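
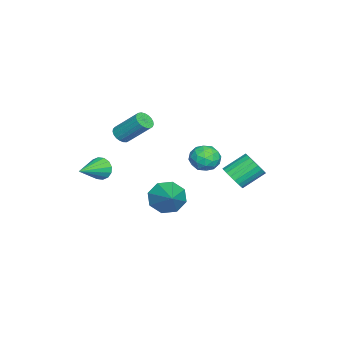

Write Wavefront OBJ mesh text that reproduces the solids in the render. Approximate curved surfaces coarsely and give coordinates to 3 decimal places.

v 0.631 -2.807 3.102
v 1.22 -2.922 3.114
v 1.458 -1.569 4.47
v 0.869 -1.453 4.458
v 1.205 -2.745 2.94
v 1.443 -1.392 4.295
v 1.091 -2.578 2.793
v 1.33 -1.225 4.148
v 0.898 -2.451 2.7
v 1.136 -1.097 4.055
v 0.658 -2.385 2.676
v 0.897 -1.032 4.032
v 0.414 -2.392 2.727
v 0.652 -1.039 4.082
v 0.207 -2.471 2.842
v 0.446 -1.118 4.197
v 0.074 -2.608 3.002
v 0.312 -1.255 4.357
v 0.036 -2.779 3.179
v 0.275 -1.426 4.535
v 0.102 -2.955 3.344
v 0.34 -1.602 4.699
v 0.259 -3.105 3.466
v 0.497 -1.752 4.821
v 0.48 -3.204 3.526
v 0.718 -1.851 4.881
v 0.728 -3.234 3.512
v 0.966 -1.881 4.867
v 0.958 -3.19 3.428
v 1.196 -1.837 4.783
v 1.132 -3.08 3.287
v 1.37 -1.727 4.642
v 1.499 -0.105 -0.857
v 2.071 -0.917 -1.255
v 3.141 0.585 0.097
v 2.079 -0.259 -1.743
v 1.747 0.489 -1.712
v 1.27 0.889 -1.18
v 0.927 0.707 -0.459
v 0.919 0.05 0.029
v 1.251 -0.698 -0.002
v 1.728 -1.098 -0.534
v 1.896 2.324 3.422
v 2.411 2.984 3.141
v 2.869 1.376 2.979
v 3.384 2.036 2.698
v 3.257 1.912 3.563
v 2.655 2.498 3.837
v 2.625 1.862 2.283
v 2.023 2.448 2.557
v 2.862 2.699 2.437
v 3.252 2.73 3.229
v 2.028 1.63 2.891
v 2.418 1.661 3.683
v 2.068 2.737 3.32
v 3.212 1.623 2.8
v 3.137 1.55 3.308
v 3.44 1.938 3.143
v 2.211 2.452 3.729
v 2.514 2.84 3.565
v 3.011 2.21 3.813
v 2.766 1.52 2.555
v 3.069 1.908 2.391
v 1.84 2.422 2.977
v 2.143 2.81 2.812
v 2.269 2.15 2.307
v 2.636 2.957 2.742
v 3.208 2.4 2.481
v 2.761 2.298 2.237
v 2.408 2.642 2.398
v 2.865 2.976 3.207
v 3.437 2.419 2.947
v 3.362 2.346 3.455
v 3.009 2.69 3.616
v 3.13 2.808 2.793
v 1.843 1.941 3.173
v 2.415 1.384 2.913
v 2.271 1.67 2.504
v 1.918 2.014 2.665
v 2.072 1.96 3.639
v 2.644 1.403 3.378
v 2.872 1.718 3.722
v 2.519 2.062 3.883
v 2.15 1.552 3.327
v 2.943 -3.299 1.704
v 3.258 -3.089 1.068
v 4.577 -3.961 2.296
v 3.295 -2.788 1.302
v 3.238 -2.624 1.643
v 3.102 -2.64 2.001
v 2.923 -2.834 2.279
v 2.749 -3.152 2.403
v 2.627 -3.51 2.339
v 2.59 -3.811 2.106
v 2.647 -3.975 1.764
v 2.784 -3.958 1.407
v 2.963 -3.765 1.129
v 3.136 -3.447 1.005
v -0.006 3.078 0.207
v 0.511 3.667 -0.094
v -0.196 4.751 0.811
v -0.714 4.162 1.113
v 0.245 3.681 -0.32
v -0.462 4.766 0.585
v -0.065 3.592 -0.454
v -0.772 4.676 0.451
v -0.364 3.413 -0.474
v -1.072 4.498 0.431
v -0.602 3.177 -0.377
v -1.309 4.261 0.528
v -0.736 2.923 -0.178
v -1.444 4.008 0.727
v -0.745 2.696 0.087
v -1.452 3.781 0.993
v -0.626 2.535 0.374
v -1.333 3.62 1.279
v -0.399 2.468 0.631
v -1.107 3.553 1.536
v -0.105 2.506 0.815
v -0.812 3.591 1.72
v 0.206 2.643 0.894
v -0.501 3.728 1.799
v 0.481 2.855 0.855
v -0.226 3.94 1.76
v 0.671 3.106 0.703
v -0.036 4.191 1.608
v 0.745 3.352 0.466
v 0.037 4.436 1.371
v 0.688 3.55 0.184
v -0.02 4.635 1.089
f 2 1 5
f 2 5 3
f 3 5 6
f 3 6 4
f 5 1 7
f 5 7 6
f 6 7 8
f 6 8 4
f 7 1 9
f 7 9 8
f 8 9 10
f 8 10 4
f 9 1 11
f 9 11 10
f 10 11 12
f 10 12 4
f 11 1 13
f 11 13 12
f 12 13 14
f 12 14 4
f 13 1 15
f 13 15 14
f 14 15 16
f 14 16 4
f 15 1 17
f 15 17 16
f 16 17 18
f 16 18 4
f 17 1 19
f 17 19 18
f 18 19 20
f 18 20 4
f 19 1 21
f 19 21 20
f 20 21 22
f 20 22 4
f 21 1 23
f 21 23 22
f 22 23 24
f 22 24 4
f 23 1 25
f 23 25 24
f 24 25 26
f 24 26 4
f 25 1 27
f 25 27 26
f 26 27 28
f 26 28 4
f 27 1 29
f 27 29 28
f 28 29 30
f 28 30 4
f 29 1 31
f 29 31 30
f 30 31 32
f 30 32 4
f 31 1 2
f 31 2 32
f 32 2 3
f 32 3 4
f 34 33 36
f 34 36 35
f 36 33 37
f 36 37 35
f 37 33 38
f 37 38 35
f 38 33 39
f 38 39 35
f 39 33 40
f 39 40 35
f 40 33 41
f 40 41 35
f 41 33 42
f 41 42 35
f 42 33 34
f 42 34 35
f 43 80 59
f 80 54 83
f 59 83 48
f 80 83 59
f 43 59 55
f 59 48 60
f 55 60 44
f 59 60 55
f 43 55 64
f 55 44 65
f 64 65 50
f 55 65 64
f 43 64 76
f 64 50 79
f 76 79 53
f 64 79 76
f 43 76 80
f 76 53 84
f 80 84 54
f 76 84 80
f 44 60 71
f 60 48 74
f 71 74 52
f 60 74 71
f 48 83 61
f 83 54 82
f 61 82 47
f 83 82 61
f 54 84 81
f 84 53 77
f 81 77 45
f 84 77 81
f 53 79 78
f 79 50 66
f 78 66 49
f 79 66 78
f 50 65 70
f 65 44 67
f 70 67 51
f 65 67 70
f 46 72 58
f 72 52 73
f 58 73 47
f 72 73 58
f 46 58 56
f 58 47 57
f 56 57 45
f 58 57 56
f 46 56 63
f 56 45 62
f 63 62 49
f 56 62 63
f 46 63 68
f 63 49 69
f 68 69 51
f 63 69 68
f 46 68 72
f 68 51 75
f 72 75 52
f 68 75 72
f 47 73 61
f 73 52 74
f 61 74 48
f 73 74 61
f 45 57 81
f 57 47 82
f 81 82 54
f 57 82 81
f 49 62 78
f 62 45 77
f 78 77 53
f 62 77 78
f 51 69 70
f 69 49 66
f 70 66 50
f 69 66 70
f 52 75 71
f 75 51 67
f 71 67 44
f 75 67 71
f 86 85 88
f 86 88 87
f 88 85 89
f 88 89 87
f 89 85 90
f 89 90 87
f 90 85 91
f 90 91 87
f 91 85 92
f 91 92 87
f 92 85 93
f 92 93 87
f 93 85 94
f 93 94 87
f 94 85 95
f 94 95 87
f 95 85 96
f 95 96 87
f 96 85 97
f 96 97 87
f 97 85 98
f 97 98 87
f 98 85 86
f 98 86 87
f 100 99 103
f 100 103 101
f 101 103 104
f 101 104 102
f 103 99 105
f 103 105 104
f 104 105 106
f 104 106 102
f 105 99 107
f 105 107 106
f 106 107 108
f 106 108 102
f 107 99 109
f 107 109 108
f 108 109 110
f 108 110 102
f 109 99 111
f 109 111 110
f 110 111 112
f 110 112 102
f 111 99 113
f 111 113 112
f 112 113 114
f 112 114 102
f 113 99 115
f 113 115 114
f 114 115 116
f 114 116 102
f 115 99 117
f 115 117 116
f 116 117 118
f 116 118 102
f 117 99 119
f 117 119 118
f 118 119 120
f 118 120 102
f 119 99 121
f 119 121 120
f 120 121 122
f 120 122 102
f 121 99 123
f 121 123 122
f 122 123 124
f 122 124 102
f 123 99 125
f 123 125 124
f 124 125 126
f 124 126 102
f 125 99 127
f 125 127 126
f 126 127 128
f 126 128 102
f 127 99 129
f 127 129 128
f 128 129 130
f 128 130 102
f 129 99 100
f 129 100 130
f 130 100 101
f 130 101 102



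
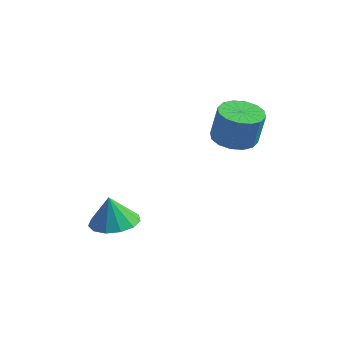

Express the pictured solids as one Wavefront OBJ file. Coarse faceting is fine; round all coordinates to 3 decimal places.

v 0.393 -0.018 1.48
v 1.191 0.48 1.286
v 1.585 0.456 2.847
v 0.787 -0.042 3.04
v 0.844 0.824 1.379
v 1.238 0.799 2.94
v 0.376 0.942 1.499
v 0.77 0.917 3.06
v -0.087 0.803 1.614
v 0.307 0.778 3.174
v -0.421 0.444 1.692
v -0.027 0.42 3.253
v -0.538 -0.039 1.714
v -0.144 -0.063 3.275
v -0.405 -0.516 1.673
v -0.011 -0.54 3.234
v -0.058 -0.859 1.58
v 0.336 -0.884 3.141
v 0.41 -0.977 1.46
v 0.804 -1.002 3.021
v 0.873 -0.838 1.346
v 1.267 -0.863 2.906
v 1.207 -0.48 1.267
v 1.601 -0.504 2.828
v 1.324 0.003 1.245
v 1.718 -0.021 2.806
v -2.991 -3.317 -3.152
v -2.099 -2.764 -3.001
v -3.129 -3.483 -1.728
v -2.545 -2.368 -2.998
v -3.133 -2.272 -3.044
v -3.676 -2.509 -3.125
v -4.001 -3.002 -3.214
v -4.005 -3.595 -3.283
v -3.687 -4.1 -3.311
v -3.148 -4.357 -3.288
v -2.559 -4.283 -3.222
v -2.107 -3.903 -3.134
v -1.936 -3.337 -3.051
f 2 1 5
f 2 5 3
f 3 5 6
f 3 6 4
f 5 1 7
f 5 7 6
f 6 7 8
f 6 8 4
f 7 1 9
f 7 9 8
f 8 9 10
f 8 10 4
f 9 1 11
f 9 11 10
f 10 11 12
f 10 12 4
f 11 1 13
f 11 13 12
f 12 13 14
f 12 14 4
f 13 1 15
f 13 15 14
f 14 15 16
f 14 16 4
f 15 1 17
f 15 17 16
f 16 17 18
f 16 18 4
f 17 1 19
f 17 19 18
f 18 19 20
f 18 20 4
f 19 1 21
f 19 21 20
f 20 21 22
f 20 22 4
f 21 1 23
f 21 23 22
f 22 23 24
f 22 24 4
f 23 1 25
f 23 25 24
f 24 25 26
f 24 26 4
f 25 1 2
f 25 2 26
f 26 2 3
f 26 3 4
f 28 27 30
f 28 30 29
f 30 27 31
f 30 31 29
f 31 27 32
f 31 32 29
f 32 27 33
f 32 33 29
f 33 27 34
f 33 34 29
f 34 27 35
f 34 35 29
f 35 27 36
f 35 36 29
f 36 27 37
f 36 37 29
f 37 27 38
f 37 38 29
f 38 27 39
f 38 39 29
f 39 27 28
f 39 28 29



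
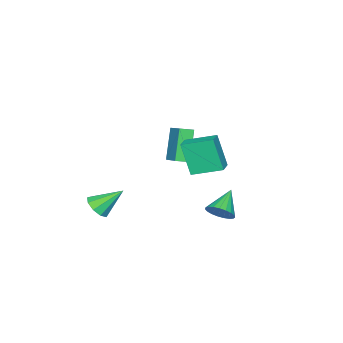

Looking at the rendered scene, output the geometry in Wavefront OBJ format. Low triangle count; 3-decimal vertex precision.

v 0.451 1.687 -3.513
v 0.896 1.956 -2.815
v -0.971 1.433 -2.507
v 0.754 2.266 -2.938
v 0.56 2.475 -3.16
v 0.346 2.548 -3.443
v 0.151 2.472 -3.738
v 0.008 2.261 -3.994
v -0.059 1.95 -4.167
v -0.037 1.594 -4.227
v 0.069 1.254 -4.163
v 0.241 0.989 -3.987
v 0.449 0.844 -3.729
v 0.658 0.846 -3.433
v 0.831 0.993 -3.152
v 0.938 1.26 -2.932
v 0.961 1.6 -2.813
v 1.87 -0.59 3.082
v 2.678 0.584 3.81
v 1.284 -0.066 2.887
v 2.092 1.108 3.616
v 2.868 -0.148 1.264
v 3.676 1.026 1.993
v 2.282 0.376 1.07
v 3.09 1.55 1.798
v 3.894 -4.035 -3.399
v 4.451 -3.404 -3.573
v 3.026 -2.925 -2.141
v 3.985 -3.364 -3.929
v 3.476 -3.639 -4.038
v 3.163 -4.099 -3.848
v 3.192 -4.529 -3.448
v 3.549 -4.729 -3.025
v 4.068 -4.604 -2.778
v 4.505 -4.213 -2.821
v 4.657 -3.739 -3.135
v 3.783 2.375 1.862
v 3.656 1.628 3.777
v 3.037 3.887 2.401
v 2.91 3.14 4.317
v 4.67 2.74 2.063
v 4.543 1.993 3.979
v 3.924 4.252 2.603
v 3.797 3.505 4.518
f 2 1 4
f 2 4 3
f 4 1 5
f 4 5 3
f 5 1 6
f 5 6 3
f 6 1 7
f 6 7 3
f 7 1 8
f 7 8 3
f 8 1 9
f 8 9 3
f 9 1 10
f 9 10 3
f 10 1 11
f 10 11 3
f 11 1 12
f 11 12 3
f 12 1 13
f 12 13 3
f 13 1 14
f 13 14 3
f 14 1 15
f 14 15 3
f 15 1 16
f 15 16 3
f 16 1 17
f 16 17 3
f 17 1 2
f 17 2 3
f 19 21 18
f 22 19 18
f 18 21 20
f 20 22 18
f 19 25 21
f 23 19 22
f 23 25 19
f 21 25 20
f 24 22 20
f 20 25 24
f 24 23 22
f 25 23 24
f 27 26 29
f 27 29 28
f 29 26 30
f 29 30 28
f 30 26 31
f 30 31 28
f 31 26 32
f 31 32 28
f 32 26 33
f 32 33 28
f 33 26 34
f 33 34 28
f 34 26 35
f 34 35 28
f 35 26 36
f 35 36 28
f 36 26 27
f 36 27 28
f 38 40 37
f 41 38 37
f 37 40 39
f 39 41 37
f 38 44 40
f 42 38 41
f 42 44 38
f 40 44 39
f 43 41 39
f 39 44 43
f 43 42 41
f 44 42 43



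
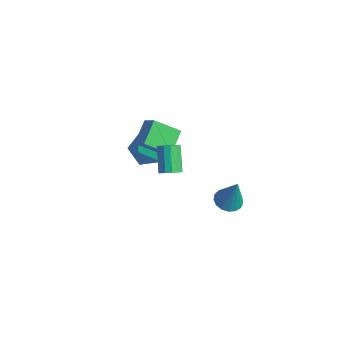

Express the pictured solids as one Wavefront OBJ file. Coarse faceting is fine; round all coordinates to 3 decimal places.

v 3.237 1.987 2.093
v 3.946 2.246 1.861
v 3.783 2.133 3.927
v 3.742 2.562 1.896
v 3.422 2.746 1.977
v 3.059 2.757 2.084
v 2.737 2.591 2.193
v 2.53 2.286 2.279
v 2.485 1.913 2.323
v 2.611 1.557 2.313
v 2.882 1.3 2.253
v 3.233 1.199 2.157
v 3.585 1.28 2.045
v 3.858 1.522 1.945
v 3.988 1.87 1.878
v 0.414 0.354 3.11
v 0.909 0.496 3.471
v -0.098 1.109 4.612
v -0.594 0.966 4.25
v 0.85 0.78 3.266
v -0.157 1.393 4.407
v 0.652 0.929 3.012
v -0.355 1.541 4.152
v 0.378 0.894 2.788
v -0.629 1.507 3.929
v 0.116 0.689 2.667
v -0.891 1.301 3.807
v -0.052 0.377 2.686
v -1.059 0.989 3.826
v -0.072 0.057 2.84
v -1.079 0.67 3.98
v 0.062 -0.168 3.079
v -0.945 0.445 4.22
v 0.308 -0.228 3.328
v -0.7 0.385 4.469
v 0.587 -0.103 3.508
v -0.42 0.51 4.648
v 0.811 0.167 3.561
v -0.196 0.78 4.702
v -3.79 1.664 3.384
v -2.908 1.672 4.105
v -2.991 2.85 2.393
v -2.109 2.858 3.114
v -3.111 0.522 2.566
v -2.229 0.53 3.287
v -2.312 1.708 1.575
v -1.43 1.716 2.296
v -4.858 2.103 0.848
v -4.043 2.774 1.5
v -3.357 0.986 0.12
v -2.542 1.657 0.772
v -3.332 0.902 1.358
v -4.26 1.592 1.808
v -3.14 2.168 -0.188
v -4.068 2.858 0.262
v -2.981 2.814 0.86
v -3.1 2.032 1.815
v -4.3 1.728 -0.195
v -4.419 0.946 0.76
f 2 1 4
f 2 4 3
f 4 1 5
f 4 5 3
f 5 1 6
f 5 6 3
f 6 1 7
f 6 7 3
f 7 1 8
f 7 8 3
f 8 1 9
f 8 9 3
f 9 1 10
f 9 10 3
f 10 1 11
f 10 11 3
f 11 1 12
f 11 12 3
f 12 1 13
f 12 13 3
f 13 1 14
f 13 14 3
f 14 1 15
f 14 15 3
f 15 1 2
f 15 2 3
f 17 16 20
f 17 20 18
f 18 20 21
f 18 21 19
f 20 16 22
f 20 22 21
f 21 22 23
f 21 23 19
f 22 16 24
f 22 24 23
f 23 24 25
f 23 25 19
f 24 16 26
f 24 26 25
f 25 26 27
f 25 27 19
f 26 16 28
f 26 28 27
f 27 28 29
f 27 29 19
f 28 16 30
f 28 30 29
f 29 30 31
f 29 31 19
f 30 16 32
f 30 32 31
f 31 32 33
f 31 33 19
f 32 16 34
f 32 34 33
f 33 34 35
f 33 35 19
f 34 16 36
f 34 36 35
f 35 36 37
f 35 37 19
f 36 16 38
f 36 38 37
f 37 38 39
f 37 39 19
f 38 16 17
f 38 17 39
f 39 17 18
f 39 18 19
f 41 43 40
f 44 41 40
f 40 43 42
f 42 44 40
f 41 47 43
f 45 41 44
f 45 47 41
f 43 47 42
f 46 44 42
f 42 47 46
f 46 45 44
f 47 45 46
f 48 59 53
f 48 53 49
f 48 49 55
f 48 55 58
f 48 58 59
f 49 53 57
f 53 59 52
f 59 58 50
f 58 55 54
f 55 49 56
f 51 57 52
f 51 52 50
f 51 50 54
f 51 54 56
f 51 56 57
f 52 57 53
f 50 52 59
f 54 50 58
f 56 54 55
f 57 56 49



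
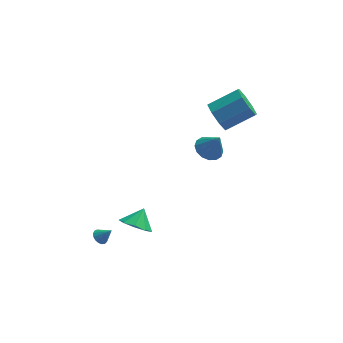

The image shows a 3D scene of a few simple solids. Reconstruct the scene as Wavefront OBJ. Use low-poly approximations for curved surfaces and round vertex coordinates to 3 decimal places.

v 2.471 3.997 -1.729
v 3.223 4.483 -1.939
v 3.089 3.663 -0.291
v 2.926 4.796 -1.739
v 2.507 4.896 -1.536
v 2.078 4.754 -1.384
v 1.754 4.409 -1.325
v 1.623 3.954 -1.374
v 1.719 3.51 -1.518
v 2.016 3.197 -1.719
v 2.435 3.098 -1.922
v 2.864 3.24 -2.073
v 3.187 3.584 -2.133
v 3.319 4.039 -2.084
v 2.898 3.62 1.766
v 3.451 3.287 0.887
v 5.215 3.767 1.816
v 4.662 4.1 2.694
v 3.251 4.096 0.851
v 5.014 4.576 1.779
v 2.844 4.626 1.35
v 4.607 5.106 2.278
v 2.469 4.567 2.093
v 4.232 5.047 3.021
v 2.345 3.953 2.644
v 4.109 4.433 3.573
v 2.546 3.144 2.681
v 4.309 3.624 3.609
v 2.953 2.614 2.182
v 4.716 3.094 3.11
v 3.328 2.673 1.439
v 5.091 3.153 2.367
v -3.986 -2.342 -3.296
v -3.728 -2.696 -3.576
v -3.334 -2.478 -2.524
v -3.616 -2.482 -3.633
v -3.588 -2.235 -3.613
v -3.652 -2.013 -3.521
v -3.792 -1.866 -3.376
v -3.977 -1.829 -3.214
v -4.164 -1.909 -3.07
v -4.31 -2.088 -2.978
v -4.382 -2.326 -2.959
v -4.363 -2.567 -3.017
v -4.258 -2.757 -3.139
v -4.091 -2.852 -3.297
v -3.9 -2.83 -3.455
v -1.974 -2.805 -1.735
v -1.564 -2.237 -2.49
v -1.486 -2.055 -0.905
v -2.206 -1.997 -2.329
v -2.74 -2.134 -1.891
v -2.915 -2.586 -1.379
v -2.65 -3.14 -1.034
v -2.069 -3.537 -1.016
v -1.443 -3.592 -1.335
v -1.065 -3.279 -1.841
v -1.113 -2.744 -2.297
f 2 1 4
f 2 4 3
f 4 1 5
f 4 5 3
f 5 1 6
f 5 6 3
f 6 1 7
f 6 7 3
f 7 1 8
f 7 8 3
f 8 1 9
f 8 9 3
f 9 1 10
f 9 10 3
f 10 1 11
f 10 11 3
f 11 1 12
f 11 12 3
f 12 1 13
f 12 13 3
f 13 1 14
f 13 14 3
f 14 1 2
f 14 2 3
f 16 15 19
f 16 19 17
f 17 19 20
f 17 20 18
f 19 15 21
f 19 21 20
f 20 21 22
f 20 22 18
f 21 15 23
f 21 23 22
f 22 23 24
f 22 24 18
f 23 15 25
f 23 25 24
f 24 25 26
f 24 26 18
f 25 15 27
f 25 27 26
f 26 27 28
f 26 28 18
f 27 15 29
f 27 29 28
f 28 29 30
f 28 30 18
f 29 15 31
f 29 31 30
f 30 31 32
f 30 32 18
f 31 15 16
f 31 16 32
f 32 16 17
f 32 17 18
f 34 33 36
f 34 36 35
f 36 33 37
f 36 37 35
f 37 33 38
f 37 38 35
f 38 33 39
f 38 39 35
f 39 33 40
f 39 40 35
f 40 33 41
f 40 41 35
f 41 33 42
f 41 42 35
f 42 33 43
f 42 43 35
f 43 33 44
f 43 44 35
f 44 33 45
f 44 45 35
f 45 33 46
f 45 46 35
f 46 33 47
f 46 47 35
f 47 33 34
f 47 34 35
f 49 48 51
f 49 51 50
f 51 48 52
f 51 52 50
f 52 48 53
f 52 53 50
f 53 48 54
f 53 54 50
f 54 48 55
f 54 55 50
f 55 48 56
f 55 56 50
f 56 48 57
f 56 57 50
f 57 48 58
f 57 58 50
f 58 48 49
f 58 49 50



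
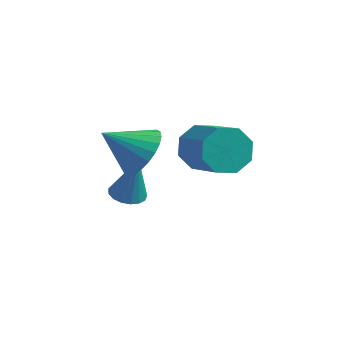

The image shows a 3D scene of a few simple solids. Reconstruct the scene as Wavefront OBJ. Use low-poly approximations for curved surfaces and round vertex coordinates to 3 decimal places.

v -3.494 3.361 -0.487
v -3.195 2.899 -0.503
v -3.206 3.499 0.947
v -3.021 3.089 -0.556
v -2.955 3.341 -0.594
v -3.012 3.598 -0.607
v -3.18 3.8 -0.593
v -3.419 3.902 -0.554
v -3.676 3.88 -0.501
v -3.891 3.739 -0.444
v -4.015 3.511 -0.397
v -4.02 3.25 -0.371
v -3.904 3.013 -0.372
v -3.694 2.856 -0.399
v -3.438 2.815 -0.446
v -1.188 3.156 2.325
v -0.624 3.428 1.913
v 0.413 2.535 2.743
v -0.152 2.264 3.155
v -0.726 3.745 2.381
v 0.31 2.852 3.211
v -1.099 3.716 2.816
v -0.063 2.823 3.646
v -1.524 3.36 2.964
v -0.488 2.467 3.794
v -1.753 2.885 2.737
v -0.716 1.992 3.567
v -1.65 2.568 2.269
v -0.614 1.675 3.099
v -1.277 2.597 1.834
v -0.241 1.704 2.664
v -0.852 2.953 1.686
v 0.184 2.06 2.516
v -2.841 2.94 1.747
v -2.28 2.807 2.372
v -3.839 2.52 2.553
v -2.367 3.122 2.428
v -2.526 3.41 2.381
v -2.733 3.625 2.237
v -2.956 3.737 2.019
v -3.162 3.727 1.759
v -3.319 3.597 1.497
v -3.403 3.367 1.274
v -3.402 3.072 1.122
v -3.315 2.757 1.065
v -3.156 2.47 1.112
v -2.949 2.254 1.256
v -2.726 2.143 1.475
v -2.52 2.153 1.734
v -2.363 2.283 1.996
v -2.279 2.512 2.22
f 2 1 4
f 2 4 3
f 4 1 5
f 4 5 3
f 5 1 6
f 5 6 3
f 6 1 7
f 6 7 3
f 7 1 8
f 7 8 3
f 8 1 9
f 8 9 3
f 9 1 10
f 9 10 3
f 10 1 11
f 10 11 3
f 11 1 12
f 11 12 3
f 12 1 13
f 12 13 3
f 13 1 14
f 13 14 3
f 14 1 15
f 14 15 3
f 15 1 2
f 15 2 3
f 17 16 20
f 17 20 18
f 18 20 21
f 18 21 19
f 20 16 22
f 20 22 21
f 21 22 23
f 21 23 19
f 22 16 24
f 22 24 23
f 23 24 25
f 23 25 19
f 24 16 26
f 24 26 25
f 25 26 27
f 25 27 19
f 26 16 28
f 26 28 27
f 27 28 29
f 27 29 19
f 28 16 30
f 28 30 29
f 29 30 31
f 29 31 19
f 30 16 32
f 30 32 31
f 31 32 33
f 31 33 19
f 32 16 17
f 32 17 33
f 33 17 18
f 33 18 19
f 35 34 37
f 35 37 36
f 37 34 38
f 37 38 36
f 38 34 39
f 38 39 36
f 39 34 40
f 39 40 36
f 40 34 41
f 40 41 36
f 41 34 42
f 41 42 36
f 42 34 43
f 42 43 36
f 43 34 44
f 43 44 36
f 44 34 45
f 44 45 36
f 45 34 46
f 45 46 36
f 46 34 47
f 46 47 36
f 47 34 48
f 47 48 36
f 48 34 49
f 48 49 36
f 49 34 50
f 49 50 36
f 50 34 51
f 50 51 36
f 51 34 35
f 51 35 36



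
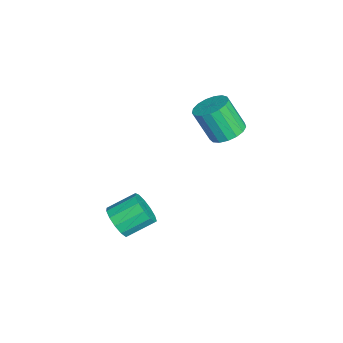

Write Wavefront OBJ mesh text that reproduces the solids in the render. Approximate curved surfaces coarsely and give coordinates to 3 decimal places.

v 2.768 -1.792 -1.581
v 3.401 -1.405 -1.929
v 3.066 -0.241 -1.248
v 2.432 -0.628 -0.899
v 3.04 -1.344 -2.211
v 2.705 -0.18 -1.529
v 2.593 -1.425 -2.293
v 2.258 -0.261 -1.611
v 2.201 -1.623 -2.149
v 1.866 -0.459 -1.467
v 1.989 -1.874 -1.824
v 1.654 -0.71 -1.142
v 2.024 -2.099 -1.422
v 1.689 -0.935 -0.74
v 2.295 -2.227 -1.071
v 1.96 -1.063 -0.389
v 2.717 -2.217 -0.881
v 2.381 -1.053 -0.199
v 3.154 -2.071 -0.914
v 2.819 -0.908 -0.232
v 3.469 -1.838 -1.158
v 3.134 -0.674 -0.476
v 3.561 -1.589 -1.537
v 3.226 -0.425 -0.855
v 0.865 2.677 2.673
v 1.612 2.339 2.642
v 1.342 1.606 4.095
v 0.595 1.943 4.127
v 1.671 2.681 2.826
v 1.401 1.948 4.279
v 1.545 3.022 2.974
v 1.275 2.289 4.427
v 1.264 3.284 3.054
v 0.993 2.551 4.507
v 0.891 3.406 3.046
v 0.621 2.673 4.5
v 0.512 3.362 2.953
v 0.242 2.629 4.407
v 0.214 3.16 2.796
v -0.056 2.427 4.25
v 0.066 2.848 2.611
v -0.205 2.115 4.064
v 0.1 2.496 2.44
v -0.17 1.763 3.893
v 0.31 2.186 2.322
v 0.039 1.453 3.776
v 0.647 1.988 2.285
v 0.376 1.255 3.739
v 1.034 1.948 2.337
v 0.763 1.215 3.79
v 1.382 2.075 2.466
v 1.112 1.342 3.919
f 2 1 5
f 2 5 3
f 3 5 6
f 3 6 4
f 5 1 7
f 5 7 6
f 6 7 8
f 6 8 4
f 7 1 9
f 7 9 8
f 8 9 10
f 8 10 4
f 9 1 11
f 9 11 10
f 10 11 12
f 10 12 4
f 11 1 13
f 11 13 12
f 12 13 14
f 12 14 4
f 13 1 15
f 13 15 14
f 14 15 16
f 14 16 4
f 15 1 17
f 15 17 16
f 16 17 18
f 16 18 4
f 17 1 19
f 17 19 18
f 18 19 20
f 18 20 4
f 19 1 21
f 19 21 20
f 20 21 22
f 20 22 4
f 21 1 23
f 21 23 22
f 22 23 24
f 22 24 4
f 23 1 2
f 23 2 24
f 24 2 3
f 24 3 4
f 26 25 29
f 26 29 27
f 27 29 30
f 27 30 28
f 29 25 31
f 29 31 30
f 30 31 32
f 30 32 28
f 31 25 33
f 31 33 32
f 32 33 34
f 32 34 28
f 33 25 35
f 33 35 34
f 34 35 36
f 34 36 28
f 35 25 37
f 35 37 36
f 36 37 38
f 36 38 28
f 37 25 39
f 37 39 38
f 38 39 40
f 38 40 28
f 39 25 41
f 39 41 40
f 40 41 42
f 40 42 28
f 41 25 43
f 41 43 42
f 42 43 44
f 42 44 28
f 43 25 45
f 43 45 44
f 44 45 46
f 44 46 28
f 45 25 47
f 45 47 46
f 46 47 48
f 46 48 28
f 47 25 49
f 47 49 48
f 48 49 50
f 48 50 28
f 49 25 51
f 49 51 50
f 50 51 52
f 50 52 28
f 51 25 26
f 51 26 52
f 52 26 27
f 52 27 28



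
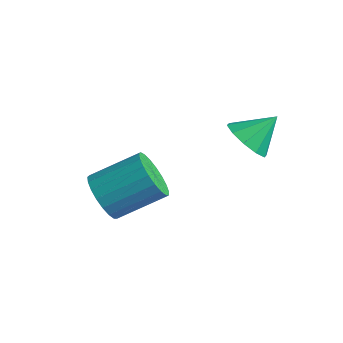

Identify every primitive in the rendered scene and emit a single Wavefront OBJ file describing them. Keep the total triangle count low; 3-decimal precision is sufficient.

v -4.302 -3.661 -0.755
v -3.85 -4.301 -0.219
v -2.946 -2.9 0.692
v -3.398 -2.259 0.155
v -3.603 -4.261 -0.525
v -2.699 -2.86 0.386
v -3.477 -4.118 -0.871
v -2.573 -2.717 0.04
v -3.494 -3.895 -1.197
v -2.59 -2.494 -0.286
v -3.65 -3.632 -1.446
v -2.747 -2.231 -0.535
v -3.92 -3.374 -1.576
v -3.016 -1.972 -0.665
v -4.255 -3.165 -1.565
v -3.351 -1.764 -0.654
v -4.598 -3.042 -1.413
v -3.694 -1.641 -0.502
v -4.89 -3.026 -1.147
v -3.986 -1.625 -0.237
v -5.081 -3.12 -0.814
v -4.177 -1.719 0.097
v -5.137 -3.307 -0.471
v -4.233 -1.906 0.44
v -5.048 -3.555 -0.177
v -4.144 -2.154 0.734
v -4.83 -3.822 0.017
v -3.927 -2.421 0.928
v -4.522 -4.061 0.078
v -3.618 -2.659 0.989
v -4.175 -4.23 -0.006
v -3.271 -2.829 0.905
v -0.68 -0.874 2.615
v 0.097 -1.262 2.662
v -0.28 0.034 3.485
v 0.118 -0.895 2.269
v -0.166 -0.519 2.009
v -0.646 -0.28 1.98
v -1.14 -0.267 2.193
v -1.457 -0.486 2.568
v -1.478 -0.853 2.96
v -1.195 -1.228 3.22
v -0.714 -1.468 3.249
v -0.221 -1.481 3.036
f 2 1 5
f 2 5 3
f 3 5 6
f 3 6 4
f 5 1 7
f 5 7 6
f 6 7 8
f 6 8 4
f 7 1 9
f 7 9 8
f 8 9 10
f 8 10 4
f 9 1 11
f 9 11 10
f 10 11 12
f 10 12 4
f 11 1 13
f 11 13 12
f 12 13 14
f 12 14 4
f 13 1 15
f 13 15 14
f 14 15 16
f 14 16 4
f 15 1 17
f 15 17 16
f 16 17 18
f 16 18 4
f 17 1 19
f 17 19 18
f 18 19 20
f 18 20 4
f 19 1 21
f 19 21 20
f 20 21 22
f 20 22 4
f 21 1 23
f 21 23 22
f 22 23 24
f 22 24 4
f 23 1 25
f 23 25 24
f 24 25 26
f 24 26 4
f 25 1 27
f 25 27 26
f 26 27 28
f 26 28 4
f 27 1 29
f 27 29 28
f 28 29 30
f 28 30 4
f 29 1 31
f 29 31 30
f 30 31 32
f 30 32 4
f 31 1 2
f 31 2 32
f 32 2 3
f 32 3 4
f 34 33 36
f 34 36 35
f 36 33 37
f 36 37 35
f 37 33 38
f 37 38 35
f 38 33 39
f 38 39 35
f 39 33 40
f 39 40 35
f 40 33 41
f 40 41 35
f 41 33 42
f 41 42 35
f 42 33 43
f 42 43 35
f 43 33 44
f 43 44 35
f 44 33 34
f 44 34 35



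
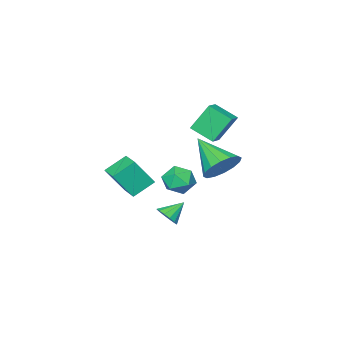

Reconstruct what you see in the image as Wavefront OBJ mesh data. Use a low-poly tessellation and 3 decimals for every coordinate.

v -1.254 -0.669 4.476
v -0.54 -0.328 4.727
v -1.575 0.407 3.927
v -0.861 0.748 4.178
v -0.579 -1.128 3.182
v 0.135 -0.787 3.433
v -0.9 -0.052 2.633
v -0.186 0.289 2.884
v 3.579 -1.17 0.699
v 2.622 -0.877 1.342
v 3.999 -0.144 0.856
v 3.041 0.149 1.499
v 4.279 -1.649 1.961
v 3.321 -1.356 2.604
v 4.698 -0.623 2.118
v 3.741 -0.33 2.761
v 4.068 1.986 0.537
v 4.316 1.649 0.953
v 3.272 2.174 1.163
v 4.423 1.93 1.005
v 4.435 2.227 0.931
v 4.349 2.458 0.752
v 4.187 2.564 0.516
v 3.994 2.515 0.285
v 3.82 2.324 0.121
v 3.713 2.042 0.069
v 3.701 1.746 0.142
v 3.787 1.514 0.321
v 3.949 1.409 0.558
v 4.142 1.458 0.789
v -2.092 -3.272 -0.954
v -1.688 -2.622 -0.534
v -0.952 -3.458 -1.766
v -0.548 -2.808 -1.346
v -0.71 -3.559 -0.933
v -1.415 -3.445 -0.431
v -1.225 -2.635 -1.869
v -1.93 -2.521 -1.367
v -1.152 -2.229 -1.1
v -0.833 -2.8 -0.522
v -1.807 -3.28 -1.778
v -1.488 -3.851 -1.2
v -1.514 -0.447 0.576
v -0.619 -0.24 0.97
v -1.626 -2.153 1.724
v -0.96 -0.007 1.282
v -1.449 0.107 1.406
v -1.956 0.074 1.306
v -2.345 -0.099 1.012
v -2.511 -0.366 0.6
v -2.41 -0.654 0.182
v -2.069 -0.886 -0.131
v -1.58 -1.001 -0.254
v -1.073 -0.967 -0.155
v -0.684 -0.794 0.14
v -0.518 -0.528 0.552
f 2 4 1
f 5 2 1
f 1 4 3
f 3 5 1
f 2 8 4
f 6 2 5
f 6 8 2
f 4 8 3
f 7 5 3
f 3 8 7
f 7 6 5
f 8 6 7
f 10 12 9
f 13 10 9
f 9 12 11
f 11 13 9
f 10 16 12
f 14 10 13
f 14 16 10
f 12 16 11
f 15 13 11
f 11 16 15
f 15 14 13
f 16 14 15
f 18 17 20
f 18 20 19
f 20 17 21
f 20 21 19
f 21 17 22
f 21 22 19
f 22 17 23
f 22 23 19
f 23 17 24
f 23 24 19
f 24 17 25
f 24 25 19
f 25 17 26
f 25 26 19
f 26 17 27
f 26 27 19
f 27 17 28
f 27 28 19
f 28 17 29
f 28 29 19
f 29 17 30
f 29 30 19
f 30 17 18
f 30 18 19
f 31 42 36
f 31 36 32
f 31 32 38
f 31 38 41
f 31 41 42
f 32 36 40
f 36 42 35
f 42 41 33
f 41 38 37
f 38 32 39
f 34 40 35
f 34 35 33
f 34 33 37
f 34 37 39
f 34 39 40
f 35 40 36
f 33 35 42
f 37 33 41
f 39 37 38
f 40 39 32
f 44 43 46
f 44 46 45
f 46 43 47
f 46 47 45
f 47 43 48
f 47 48 45
f 48 43 49
f 48 49 45
f 49 43 50
f 49 50 45
f 50 43 51
f 50 51 45
f 51 43 52
f 51 52 45
f 52 43 53
f 52 53 45
f 53 43 54
f 53 54 45
f 54 43 55
f 54 55 45
f 55 43 56
f 55 56 45
f 56 43 44
f 56 44 45



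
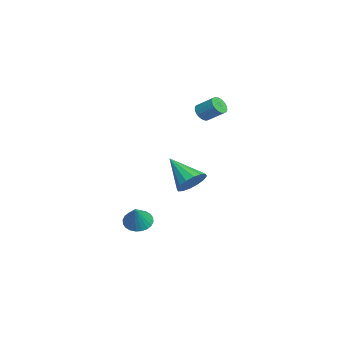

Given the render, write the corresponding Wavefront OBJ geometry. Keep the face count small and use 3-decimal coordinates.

v 1.688 -0.221 -4.633
v 2.361 -0.055 -5.072
v 2.572 -0.399 -3.347
v 2.277 0.238 -4.973
v 2.103 0.461 -4.823
v 1.866 0.58 -4.644
v 1.602 0.577 -4.463
v 1.352 0.453 -4.308
v 1.152 0.226 -4.202
v 1.034 -0.069 -4.162
v 1.016 -0.387 -4.194
v 1.1 -0.679 -4.292
v 1.274 -0.902 -4.442
v 1.51 -1.021 -4.622
v 1.774 -1.018 -4.803
v 2.025 -0.894 -4.958
v 2.224 -0.667 -5.063
v 2.342 -0.372 -5.103
v 3.342 2.492 -1.153
v 3.685 2.934 -0.41
v 2.058 1.428 0.073
v 3.317 3.207 -0.559
v 2.956 3.288 -0.867
v 2.698 3.156 -1.252
v 2.613 2.845 -1.61
v 2.724 2.44 -1.846
v 3 2.049 -1.896
v 3.367 1.777 -1.747
v 3.728 1.696 -1.439
v 3.986 1.828 -1.055
v 4.071 2.138 -0.696
v 3.961 2.543 -0.461
v -0.168 3.318 2.469
v 0.165 3.511 2.009
v 0.661 4.375 2.731
v 0.328 4.182 3.191
v -0.057 3.658 1.987
v 0.438 4.521 2.709
v -0.302 3.736 2.06
v 0.194 4.6 2.782
v -0.519 3.732 2.215
v -0.024 4.596 2.936
v -0.668 3.646 2.419
v -0.172 4.51 3.141
v -0.717 3.495 2.634
v -0.221 4.359 3.356
v -0.657 3.309 2.816
v -0.162 4.173 3.538
v -0.501 3.125 2.929
v -0.005 3.989 3.651
v -0.278 2.979 2.951
v 0.217 3.842 3.673
v -0.034 2.9 2.878
v 0.462 3.764 3.6
v 0.184 2.904 2.724
v 0.679 3.768 3.445
v 0.332 2.99 2.519
v 0.828 3.854 3.241
v 0.381 3.141 2.304
v 0.877 4.005 3.026
v 0.322 3.327 2.122
v 0.817 4.191 2.844
f 2 1 4
f 2 4 3
f 4 1 5
f 4 5 3
f 5 1 6
f 5 6 3
f 6 1 7
f 6 7 3
f 7 1 8
f 7 8 3
f 8 1 9
f 8 9 3
f 9 1 10
f 9 10 3
f 10 1 11
f 10 11 3
f 11 1 12
f 11 12 3
f 12 1 13
f 12 13 3
f 13 1 14
f 13 14 3
f 14 1 15
f 14 15 3
f 15 1 16
f 15 16 3
f 16 1 17
f 16 17 3
f 17 1 18
f 17 18 3
f 18 1 2
f 18 2 3
f 20 19 22
f 20 22 21
f 22 19 23
f 22 23 21
f 23 19 24
f 23 24 21
f 24 19 25
f 24 25 21
f 25 19 26
f 25 26 21
f 26 19 27
f 26 27 21
f 27 19 28
f 27 28 21
f 28 19 29
f 28 29 21
f 29 19 30
f 29 30 21
f 30 19 31
f 30 31 21
f 31 19 32
f 31 32 21
f 32 19 20
f 32 20 21
f 34 33 37
f 34 37 35
f 35 37 38
f 35 38 36
f 37 33 39
f 37 39 38
f 38 39 40
f 38 40 36
f 39 33 41
f 39 41 40
f 40 41 42
f 40 42 36
f 41 33 43
f 41 43 42
f 42 43 44
f 42 44 36
f 43 33 45
f 43 45 44
f 44 45 46
f 44 46 36
f 45 33 47
f 45 47 46
f 46 47 48
f 46 48 36
f 47 33 49
f 47 49 48
f 48 49 50
f 48 50 36
f 49 33 51
f 49 51 50
f 50 51 52
f 50 52 36
f 51 33 53
f 51 53 52
f 52 53 54
f 52 54 36
f 53 33 55
f 53 55 54
f 54 55 56
f 54 56 36
f 55 33 57
f 55 57 56
f 56 57 58
f 56 58 36
f 57 33 59
f 57 59 58
f 58 59 60
f 58 60 36
f 59 33 61
f 59 61 60
f 60 61 62
f 60 62 36
f 61 33 34
f 61 34 62
f 62 34 35
f 62 35 36



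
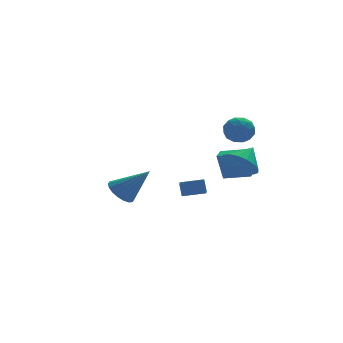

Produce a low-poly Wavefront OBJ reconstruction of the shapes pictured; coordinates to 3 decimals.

v -3.185 -3.341 0.593
v -2.483 -3.088 0.127
v -1.915 -4.079 2.107
v -2.561 -2.773 0.345
v -2.762 -2.57 0.613
v -3.048 -2.52 0.877
v -3.36 -2.633 1.084
v -3.638 -2.886 1.194
v -3.826 -3.229 1.185
v -3.888 -3.595 1.059
v -3.81 -3.91 0.84
v -3.608 -4.113 0.572
v -3.323 -4.163 0.309
v -3.011 -4.05 0.101
v -2.733 -3.797 -0.009
v -2.544 -3.454 0
v 2.83 -2.066 4.087
v 3.406 -2.093 3.404
v 3.254 -3.387 4.496
v 3.83 -3.414 3.813
v 3.971 -2.854 4.496
v 3.709 -2.038 4.243
v 2.951 -3.442 3.657
v 2.689 -2.626 3.404
v 3.481 -2.943 3.139
v 4.112 -2.58 3.657
v 2.548 -2.9 4.243
v 3.179 -2.537 4.761
v 3.081 -1.964 3.709
v 3.579 -3.516 4.191
v 3.662 -3.187 4.592
v 4.001 -3.203 4.191
v 3.259 -1.931 4.202
v 3.598 -1.947 3.801
v 3.93 -2.394 4.443
v 3.062 -3.533 4.099
v 3.401 -3.549 3.698
v 2.659 -2.277 3.709
v 2.998 -2.293 3.308
v 2.73 -3.086 3.457
v 3.463 -2.479 3.152
v 3.713 -3.255 3.393
v 3.196 -3.272 3.301
v 3.042 -2.792 3.152
v 3.834 -2.266 3.457
v 4.083 -3.042 3.698
v 4.166 -2.713 4.099
v 4.012 -2.233 3.95
v 3.878 -2.765 3.301
v 2.577 -2.438 4.202
v 2.826 -3.214 4.443
v 2.648 -3.247 3.95
v 2.494 -2.767 3.801
v 2.947 -2.225 4.507
v 3.197 -3.001 4.748
v 3.618 -2.688 4.748
v 3.464 -2.208 4.599
v 2.782 -2.715 4.599
v 1.599 1.14 -1.776
v 1.593 1.525 -1.04
v 2.015 2.353 -2.408
v 2.009 2.738 -1.673
v 2.871 0.802 -1.587
v 2.865 1.187 -0.852
v 3.287 2.015 -2.22
v 3.281 2.4 -1.484
v 2.801 -4.271 2.109
v 3.596 -4.753 1.58
v 3.739 -3.669 2.971
v 3.537 -4.308 1.333
v 3.309 -3.855 1.264
v 2.965 -3.497 1.389
v 2.583 -3.316 1.678
v 2.251 -3.354 2.066
v 2.045 -3.602 2.464
v 2.012 -4.004 2.78
v 2.159 -4.466 2.943
v 2.454 -4.884 2.914
v 2.828 -5.162 2.701
v 3.196 -5.235 2.352
v 3.473 -5.088 1.947
v 3.089 -1.127 0.001
v 2.731 -1.07 1.621
v 3.555 -0.445 0.08
v 3.197 -0.388 1.7
v 4.303 -1.992 0.3
v 3.945 -1.935 1.92
v 4.769 -1.31 0.379
v 4.411 -1.253 1.999
f 2 1 4
f 2 4 3
f 4 1 5
f 4 5 3
f 5 1 6
f 5 6 3
f 6 1 7
f 6 7 3
f 7 1 8
f 7 8 3
f 8 1 9
f 8 9 3
f 9 1 10
f 9 10 3
f 10 1 11
f 10 11 3
f 11 1 12
f 11 12 3
f 12 1 13
f 12 13 3
f 13 1 14
f 13 14 3
f 14 1 15
f 14 15 3
f 15 1 16
f 15 16 3
f 16 1 2
f 16 2 3
f 17 54 33
f 54 28 57
f 33 57 22
f 54 57 33
f 17 33 29
f 33 22 34
f 29 34 18
f 33 34 29
f 17 29 38
f 29 18 39
f 38 39 24
f 29 39 38
f 17 38 50
f 38 24 53
f 50 53 27
f 38 53 50
f 17 50 54
f 50 27 58
f 54 58 28
f 50 58 54
f 18 34 45
f 34 22 48
f 45 48 26
f 34 48 45
f 22 57 35
f 57 28 56
f 35 56 21
f 57 56 35
f 28 58 55
f 58 27 51
f 55 51 19
f 58 51 55
f 27 53 52
f 53 24 40
f 52 40 23
f 53 40 52
f 24 39 44
f 39 18 41
f 44 41 25
f 39 41 44
f 20 46 32
f 46 26 47
f 32 47 21
f 46 47 32
f 20 32 30
f 32 21 31
f 30 31 19
f 32 31 30
f 20 30 37
f 30 19 36
f 37 36 23
f 30 36 37
f 20 37 42
f 37 23 43
f 42 43 25
f 37 43 42
f 20 42 46
f 42 25 49
f 46 49 26
f 42 49 46
f 21 47 35
f 47 26 48
f 35 48 22
f 47 48 35
f 19 31 55
f 31 21 56
f 55 56 28
f 31 56 55
f 23 36 52
f 36 19 51
f 52 51 27
f 36 51 52
f 25 43 44
f 43 23 40
f 44 40 24
f 43 40 44
f 26 49 45
f 49 25 41
f 45 41 18
f 49 41 45
f 60 62 59
f 63 60 59
f 59 62 61
f 61 63 59
f 60 66 62
f 64 60 63
f 64 66 60
f 62 66 61
f 65 63 61
f 61 66 65
f 65 64 63
f 66 64 65
f 68 67 70
f 68 70 69
f 70 67 71
f 70 71 69
f 71 67 72
f 71 72 69
f 72 67 73
f 72 73 69
f 73 67 74
f 73 74 69
f 74 67 75
f 74 75 69
f 75 67 76
f 75 76 69
f 76 67 77
f 76 77 69
f 77 67 78
f 77 78 69
f 78 67 79
f 78 79 69
f 79 67 80
f 79 80 69
f 80 67 81
f 80 81 69
f 81 67 68
f 81 68 69
f 83 85 82
f 86 83 82
f 82 85 84
f 84 86 82
f 83 89 85
f 87 83 86
f 87 89 83
f 85 89 84
f 88 86 84
f 84 89 88
f 88 87 86
f 89 87 88



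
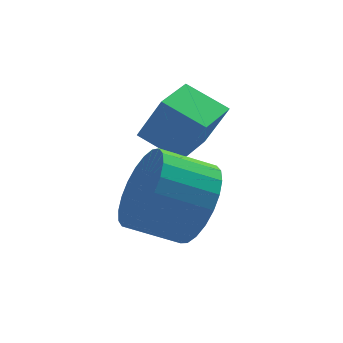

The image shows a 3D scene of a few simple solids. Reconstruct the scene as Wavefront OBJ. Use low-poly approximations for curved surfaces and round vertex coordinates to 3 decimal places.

v -1.52 -3.159 -1.925
v -1.071 -3.428 -0.845
v -2.271 -2.481 -1.444
v -1.822 -2.75 -0.364
v -0.758 -2.25 -2.016
v -0.309 -2.519 -0.936
v -1.509 -1.572 -1.535
v -1.06 -1.841 -0.455
v -1.367 -3.955 -2.748
v -0.883 -3.559 -1.93
v -2.029 -3.348 -1.354
v -2.513 -3.745 -2.172
v -0.936 -3.231 -2.156
v -2.082 -3.02 -1.58
v -1.055 -3.013 -2.472
v -2.201 -2.803 -1.896
v -1.221 -2.939 -2.83
v -2.368 -2.728 -2.254
v -1.41 -3.019 -3.176
v -2.556 -2.809 -2.6
v -1.592 -3.242 -3.456
v -2.738 -3.032 -2.88
v -1.74 -3.574 -3.629
v -2.886 -3.363 -3.053
v -1.831 -3.963 -3.668
v -2.977 -3.753 -3.092
v -1.851 -4.352 -3.566
v -2.997 -4.141 -2.99
v -1.798 -4.68 -3.34
v -2.944 -4.469 -2.764
v -1.679 -4.897 -3.024
v -2.825 -4.687 -2.448
v -1.512 -4.972 -2.666
v -2.659 -4.761 -2.09
v -1.324 -4.891 -2.32
v -2.47 -4.681 -1.744
v -1.142 -4.668 -2.04
v -2.288 -4.458 -1.464
v -0.994 -4.337 -1.867
v -2.14 -4.126 -1.291
v -0.903 -3.947 -1.828
v -2.049 -3.737 -1.252
f 2 4 1
f 5 2 1
f 1 4 3
f 3 5 1
f 2 8 4
f 6 2 5
f 6 8 2
f 4 8 3
f 7 5 3
f 3 8 7
f 7 6 5
f 8 6 7
f 10 9 13
f 10 13 11
f 11 13 14
f 11 14 12
f 13 9 15
f 13 15 14
f 14 15 16
f 14 16 12
f 15 9 17
f 15 17 16
f 16 17 18
f 16 18 12
f 17 9 19
f 17 19 18
f 18 19 20
f 18 20 12
f 19 9 21
f 19 21 20
f 20 21 22
f 20 22 12
f 21 9 23
f 21 23 22
f 22 23 24
f 22 24 12
f 23 9 25
f 23 25 24
f 24 25 26
f 24 26 12
f 25 9 27
f 25 27 26
f 26 27 28
f 26 28 12
f 27 9 29
f 27 29 28
f 28 29 30
f 28 30 12
f 29 9 31
f 29 31 30
f 30 31 32
f 30 32 12
f 31 9 33
f 31 33 32
f 32 33 34
f 32 34 12
f 33 9 35
f 33 35 34
f 34 35 36
f 34 36 12
f 35 9 37
f 35 37 36
f 36 37 38
f 36 38 12
f 37 9 39
f 37 39 38
f 38 39 40
f 38 40 12
f 39 9 41
f 39 41 40
f 40 41 42
f 40 42 12
f 41 9 10
f 41 10 42
f 42 10 11
f 42 11 12



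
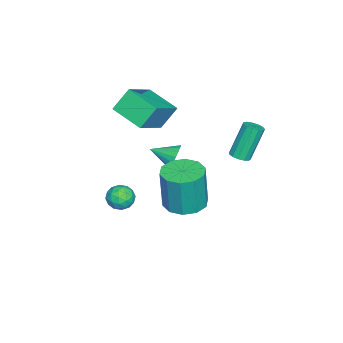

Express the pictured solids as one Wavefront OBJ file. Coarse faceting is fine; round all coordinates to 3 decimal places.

v 3.578 0.136 -0.367
v 4.56 0.367 -0.425
v 4.703 0.294 1.729
v 3.722 0.064 1.787
v 4.238 0.901 -0.385
v 4.382 0.828 1.769
v 3.665 1.142 -0.339
v 3.808 1.07 1.815
v 3.058 1 -0.303
v 3.201 0.927 1.851
v 2.65 0.527 -0.292
v 2.793 0.454 1.862
v 2.597 -0.094 -0.309
v 2.74 -0.167 1.845
v 2.918 -0.628 -0.349
v 3.062 -0.701 1.805
v 3.492 -0.87 -0.395
v 3.635 -0.942 1.759
v 4.099 -0.727 -0.431
v 4.242 -0.8 1.723
v 4.507 -0.254 -0.442
v 4.65 -0.327 1.712
v 1.099 -1.218 0.577
v 1.427 -1.368 -0.046
v 1.261 -2.382 0.943
v 1.67 -1.275 0.142
v 1.799 -1.171 0.417
v 1.789 -1.076 0.723
v 1.643 -1.009 1
v 1.389 -0.984 1.193
v 1.077 -1.005 1.265
v 0.77 -1.069 1.2
v 0.527 -1.162 1.012
v 0.398 -1.266 0.738
v 0.408 -1.361 0.432
v 0.554 -1.428 0.155
v 0.808 -1.453 -0.039
v 1.12 -1.432 -0.11
v -0.075 1.423 0.495
v 0.412 1.508 0.659
v -0.239 1.942 2.368
v -0.725 1.857 2.205
v 0.313 1.764 0.556
v -0.338 2.198 2.266
v 0.091 1.912 0.434
v -0.559 2.346 2.144
v -0.183 1.905 0.332
v -0.834 2.339 2.041
v -0.423 1.744 0.281
v -1.074 2.178 1.991
v -0.552 1.482 0.298
v -1.203 1.916 2.008
v -0.53 1.201 0.378
v -1.181 1.635 2.088
v -0.363 0.99 0.495
v -1.014 1.424 2.205
v -0.105 0.917 0.612
v -0.756 1.351 2.322
v 0.163 1.005 0.692
v -0.488 1.438 2.402
v 0.356 1.225 0.709
v -0.295 1.659 2.419
v 0.737 -3.703 -2.319
v 1.275 -3.254 -2.544
v 1.065 -4.506 -3.136
v 1.603 -4.057 -3.361
v 1.643 -4.376 -2.699
v 1.44 -3.88 -2.194
v 0.9 -3.88 -3.486
v 0.697 -3.384 -2.981
v 1.375 -3.363 -3.265
v 1.835 -3.67 -2.779
v 0.505 -4.09 -2.901
v 0.965 -4.397 -2.415
v 0.977 -3.408 -2.36
v 1.363 -4.352 -3.32
v 1.387 -4.539 -2.931
v 1.703 -4.275 -3.063
v 1.074 -3.776 -2.154
v 1.391 -3.512 -2.287
v 1.607 -4.172 -2.378
v 0.949 -4.248 -3.393
v 1.266 -3.984 -3.526
v 0.637 -3.485 -2.617
v 0.953 -3.221 -2.749
v 0.733 -3.588 -3.302
v 1.352 -3.208 -2.916
v 1.545 -3.68 -3.396
v 1.132 -3.576 -3.469
v 1.012 -3.285 -3.173
v 1.622 -3.389 -2.63
v 1.815 -3.86 -3.11
v 1.839 -4.048 -2.721
v 1.72 -3.756 -2.425
v 1.681 -3.453 -3.054
v 0.525 -3.9 -2.57
v 0.718 -4.371 -3.05
v 0.62 -4.004 -3.255
v 0.501 -3.712 -2.959
v 0.795 -4.08 -2.284
v 0.988 -4.552 -2.764
v 1.328 -4.475 -2.507
v 1.208 -4.184 -2.211
v 0.659 -4.307 -2.626
v -2.252 -2.348 1.447
v -2.855 -3.933 1.987
v -0.413 -2.67 2.553
v -1.016 -4.255 3.092
v -1.684 -2.945 0.328
v -2.287 -4.53 0.867
v 0.155 -3.267 1.433
v -0.448 -4.852 1.973
f 2 1 5
f 2 5 3
f 3 5 6
f 3 6 4
f 5 1 7
f 5 7 6
f 6 7 8
f 6 8 4
f 7 1 9
f 7 9 8
f 8 9 10
f 8 10 4
f 9 1 11
f 9 11 10
f 10 11 12
f 10 12 4
f 11 1 13
f 11 13 12
f 12 13 14
f 12 14 4
f 13 1 15
f 13 15 14
f 14 15 16
f 14 16 4
f 15 1 17
f 15 17 16
f 16 17 18
f 16 18 4
f 17 1 19
f 17 19 18
f 18 19 20
f 18 20 4
f 19 1 21
f 19 21 20
f 20 21 22
f 20 22 4
f 21 1 2
f 21 2 22
f 22 2 3
f 22 3 4
f 24 23 26
f 24 26 25
f 26 23 27
f 26 27 25
f 27 23 28
f 27 28 25
f 28 23 29
f 28 29 25
f 29 23 30
f 29 30 25
f 30 23 31
f 30 31 25
f 31 23 32
f 31 32 25
f 32 23 33
f 32 33 25
f 33 23 34
f 33 34 25
f 34 23 35
f 34 35 25
f 35 23 36
f 35 36 25
f 36 23 37
f 36 37 25
f 37 23 38
f 37 38 25
f 38 23 24
f 38 24 25
f 40 39 43
f 40 43 41
f 41 43 44
f 41 44 42
f 43 39 45
f 43 45 44
f 44 45 46
f 44 46 42
f 45 39 47
f 45 47 46
f 46 47 48
f 46 48 42
f 47 39 49
f 47 49 48
f 48 49 50
f 48 50 42
f 49 39 51
f 49 51 50
f 50 51 52
f 50 52 42
f 51 39 53
f 51 53 52
f 52 53 54
f 52 54 42
f 53 39 55
f 53 55 54
f 54 55 56
f 54 56 42
f 55 39 57
f 55 57 56
f 56 57 58
f 56 58 42
f 57 39 59
f 57 59 58
f 58 59 60
f 58 60 42
f 59 39 61
f 59 61 60
f 60 61 62
f 60 62 42
f 61 39 40
f 61 40 62
f 62 40 41
f 62 41 42
f 63 100 79
f 100 74 103
f 79 103 68
f 100 103 79
f 63 79 75
f 79 68 80
f 75 80 64
f 79 80 75
f 63 75 84
f 75 64 85
f 84 85 70
f 75 85 84
f 63 84 96
f 84 70 99
f 96 99 73
f 84 99 96
f 63 96 100
f 96 73 104
f 100 104 74
f 96 104 100
f 64 80 91
f 80 68 94
f 91 94 72
f 80 94 91
f 68 103 81
f 103 74 102
f 81 102 67
f 103 102 81
f 74 104 101
f 104 73 97
f 101 97 65
f 104 97 101
f 73 99 98
f 99 70 86
f 98 86 69
f 99 86 98
f 70 85 90
f 85 64 87
f 90 87 71
f 85 87 90
f 66 92 78
f 92 72 93
f 78 93 67
f 92 93 78
f 66 78 76
f 78 67 77
f 76 77 65
f 78 77 76
f 66 76 83
f 76 65 82
f 83 82 69
f 76 82 83
f 66 83 88
f 83 69 89
f 88 89 71
f 83 89 88
f 66 88 92
f 88 71 95
f 92 95 72
f 88 95 92
f 67 93 81
f 93 72 94
f 81 94 68
f 93 94 81
f 65 77 101
f 77 67 102
f 101 102 74
f 77 102 101
f 69 82 98
f 82 65 97
f 98 97 73
f 82 97 98
f 71 89 90
f 89 69 86
f 90 86 70
f 89 86 90
f 72 95 91
f 95 71 87
f 91 87 64
f 95 87 91
f 106 108 105
f 109 106 105
f 105 108 107
f 107 109 105
f 106 112 108
f 110 106 109
f 110 112 106
f 108 112 107
f 111 109 107
f 107 112 111
f 111 110 109
f 112 110 111



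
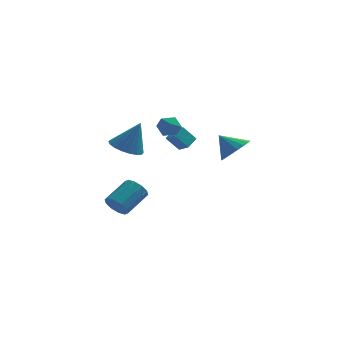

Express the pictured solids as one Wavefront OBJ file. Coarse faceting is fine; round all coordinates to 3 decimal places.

v -2.793 -2.722 2.701
v -2.034 -3.11 2.382
v -2.087 -2.638 4.279
v -1.962 -2.715 2.329
v -2.055 -2.321 2.35
v -2.295 -2.007 2.44
v -2.632 -1.834 2.582
v -3.002 -1.838 2.748
v -3.33 -2.016 2.904
v -3.552 -2.335 3.02
v -3.623 -2.73 3.073
v -3.53 -3.123 3.053
v -3.291 -3.438 2.963
v -2.953 -3.61 2.821
v -2.584 -3.607 2.655
v -2.255 -3.428 2.499
v -1.045 3.427 0.789
v -0.56 2.898 1.185
v -0.644 4.061 1.145
v -0.159 3.531 1.541
v -0.361 3.449 -0.021
v 0.124 2.919 0.375
v 0.04 4.082 0.335
v 0.525 3.553 0.731
v 2.494 0.603 1.121
v 3.03 1.386 1.269
v 1.646 1.017 1.999
v 2.766 1.509 0.956
v 2.448 1.453 0.676
v 2.14 1.228 0.484
v 1.902 0.879 0.418
v 1.781 0.476 0.491
v 1.801 0.098 0.689
v 1.959 -0.18 0.972
v 2.223 -0.303 1.285
v 2.54 -0.247 1.565
v 2.849 -0.022 1.757
v 3.087 0.327 1.823
v 3.208 0.73 1.75
v 3.188 1.108 1.552
v -0.461 2.855 1.319
v -0.213 2.578 1.942
v -1.507 3.042 1.818
v -1.259 2.765 2.441
v -1.008 3.402 2.202
v -0.361 3.287 1.893
v -1.359 2.333 1.867
v -0.712 2.218 1.558
v -0.768 2.256 2.281
v -0.551 2.916 2.488
v -1.169 2.704 1.272
v -0.952 3.364 1.479
v -3.528 1.813 -3.396
v -2.927 1.547 -3.759
v -1.932 2.661 -2.926
v -2.532 2.927 -2.564
v -3.104 1.894 -4.01
v -2.109 3.007 -3.177
v -3.443 2.21 -4.027
v -2.448 3.323 -3.195
v -3.814 2.374 -3.804
v -2.819 3.488 -2.971
v -4.076 2.324 -3.424
v -3.08 3.438 -2.591
v -4.128 2.079 -3.034
v -3.133 3.193 -2.201
v -3.951 1.733 -2.783
v -2.956 2.846 -1.95
v -3.612 1.417 -2.765
v -2.617 2.53 -1.933
v -3.241 1.252 -2.989
v -2.246 2.366 -2.156
v -2.98 1.302 -3.369
v -1.984 2.416 -2.536
f 2 1 4
f 2 4 3
f 4 1 5
f 4 5 3
f 5 1 6
f 5 6 3
f 6 1 7
f 6 7 3
f 7 1 8
f 7 8 3
f 8 1 9
f 8 9 3
f 9 1 10
f 9 10 3
f 10 1 11
f 10 11 3
f 11 1 12
f 11 12 3
f 12 1 13
f 12 13 3
f 13 1 14
f 13 14 3
f 14 1 15
f 14 15 3
f 15 1 16
f 15 16 3
f 16 1 2
f 16 2 3
f 18 20 17
f 21 18 17
f 17 20 19
f 19 21 17
f 18 24 20
f 22 18 21
f 22 24 18
f 20 24 19
f 23 21 19
f 19 24 23
f 23 22 21
f 24 22 23
f 26 25 28
f 26 28 27
f 28 25 29
f 28 29 27
f 29 25 30
f 29 30 27
f 30 25 31
f 30 31 27
f 31 25 32
f 31 32 27
f 32 25 33
f 32 33 27
f 33 25 34
f 33 34 27
f 34 25 35
f 34 35 27
f 35 25 36
f 35 36 27
f 36 25 37
f 36 37 27
f 37 25 38
f 37 38 27
f 38 25 39
f 38 39 27
f 39 25 40
f 39 40 27
f 40 25 26
f 40 26 27
f 41 52 46
f 41 46 42
f 41 42 48
f 41 48 51
f 41 51 52
f 42 46 50
f 46 52 45
f 52 51 43
f 51 48 47
f 48 42 49
f 44 50 45
f 44 45 43
f 44 43 47
f 44 47 49
f 44 49 50
f 45 50 46
f 43 45 52
f 47 43 51
f 49 47 48
f 50 49 42
f 54 53 57
f 54 57 55
f 55 57 58
f 55 58 56
f 57 53 59
f 57 59 58
f 58 59 60
f 58 60 56
f 59 53 61
f 59 61 60
f 60 61 62
f 60 62 56
f 61 53 63
f 61 63 62
f 62 63 64
f 62 64 56
f 63 53 65
f 63 65 64
f 64 65 66
f 64 66 56
f 65 53 67
f 65 67 66
f 66 67 68
f 66 68 56
f 67 53 69
f 67 69 68
f 68 69 70
f 68 70 56
f 69 53 71
f 69 71 70
f 70 71 72
f 70 72 56
f 71 53 73
f 71 73 72
f 72 73 74
f 72 74 56
f 73 53 54
f 73 54 74
f 74 54 55
f 74 55 56



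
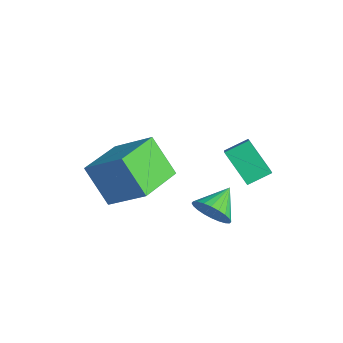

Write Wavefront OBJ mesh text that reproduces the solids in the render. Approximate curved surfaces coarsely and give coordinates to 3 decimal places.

v -4.052 -3.664 1.296
v -2.731 -2.644 2.536
v -2.998 -3.13 -0.268
v -1.676 -2.109 0.972
v -2.884 -5.411 1.488
v -1.562 -4.39 2.728
v -1.829 -4.876 -0.076
v -0.508 -3.856 1.164
v 1.084 -0.464 2.049
v -0.054 -0.867 3.174
v 1.173 0.489 2.48
v 0.036 0.086 3.605
v 2.184 -0.986 2.975
v 1.047 -1.389 4.1
v 2.274 -0.033 3.406
v 1.136 -0.436 4.531
v 0.764 -1.749 0.449
v 1.152 -1.941 1.192
v 0.136 -0.691 1.051
v 1.375 -1.731 1.054
v 1.504 -1.524 0.825
v 1.521 -1.351 0.538
v 1.422 -1.239 0.237
v 1.224 -1.204 -0.031
v 0.955 -1.253 -0.226
v 0.657 -1.377 -0.318
v 0.376 -1.558 -0.294
v 0.153 -1.768 -0.156
v 0.024 -1.975 0.074
v 0.007 -2.148 0.361
v 0.105 -2.26 0.661
v 0.304 -2.295 0.93
v 0.573 -2.246 1.125
v 0.871 -2.122 1.217
f 2 4 1
f 5 2 1
f 1 4 3
f 3 5 1
f 2 8 4
f 6 2 5
f 6 8 2
f 4 8 3
f 7 5 3
f 3 8 7
f 7 6 5
f 8 6 7
f 10 12 9
f 13 10 9
f 9 12 11
f 11 13 9
f 10 16 12
f 14 10 13
f 14 16 10
f 12 16 11
f 15 13 11
f 11 16 15
f 15 14 13
f 16 14 15
f 18 17 20
f 18 20 19
f 20 17 21
f 20 21 19
f 21 17 22
f 21 22 19
f 22 17 23
f 22 23 19
f 23 17 24
f 23 24 19
f 24 17 25
f 24 25 19
f 25 17 26
f 25 26 19
f 26 17 27
f 26 27 19
f 27 17 28
f 27 28 19
f 28 17 29
f 28 29 19
f 29 17 30
f 29 30 19
f 30 17 31
f 30 31 19
f 31 17 32
f 31 32 19
f 32 17 33
f 32 33 19
f 33 17 34
f 33 34 19
f 34 17 18
f 34 18 19



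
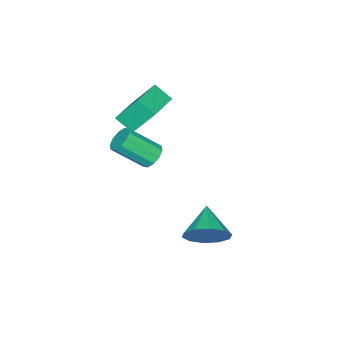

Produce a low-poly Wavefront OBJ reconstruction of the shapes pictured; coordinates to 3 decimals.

v 3.882 2.929 -2.884
v 4.444 2.778 -2.146
v 2.858 2.191 -2.256
v 4.149 3.269 -2.05
v 3.752 3.631 -2.273
v 3.405 3.724 -2.729
v 3.24 3.513 -3.245
v 3.321 3.079 -3.623
v 3.616 2.588 -3.719
v 4.012 2.227 -3.496
v 4.359 2.134 -3.039
v 4.524 2.344 -2.524
v 2.158 -0.841 -1.384
v 2.594 -0.452 -1.308
v 3.319 -1.469 -0.26
v 2.882 -1.859 -0.336
v 2.336 -0.381 -1.06
v 3.061 -1.399 -0.013
v 2.01 -0.486 -0.936
v 2.734 -1.504 0.111
v 1.74 -0.727 -0.983
v 2.464 -1.744 0.064
v 1.629 -1.011 -1.183
v 2.354 -2.028 -0.136
v 1.721 -1.231 -1.46
v 2.446 -2.248 -0.412
v 1.979 -1.301 -1.707
v 2.704 -2.319 -0.66
v 2.306 -1.196 -1.831
v 3.03 -2.214 -0.784
v 2.576 -0.956 -1.784
v 3.3 -1.973 -0.737
v 2.686 -0.672 -1.584
v 3.411 -1.689 -0.537
v 1.069 -2.586 0.289
v 0.696 -1.798 1.473
v 0.994 -1.825 -0.241
v 0.62 -1.037 0.943
v 2.64 -2.243 0.557
v 2.266 -1.455 1.741
v 2.564 -1.482 0.027
v 2.191 -0.694 1.211
f 2 1 4
f 2 4 3
f 4 1 5
f 4 5 3
f 5 1 6
f 5 6 3
f 6 1 7
f 6 7 3
f 7 1 8
f 7 8 3
f 8 1 9
f 8 9 3
f 9 1 10
f 9 10 3
f 10 1 11
f 10 11 3
f 11 1 12
f 11 12 3
f 12 1 2
f 12 2 3
f 14 13 17
f 14 17 15
f 15 17 18
f 15 18 16
f 17 13 19
f 17 19 18
f 18 19 20
f 18 20 16
f 19 13 21
f 19 21 20
f 20 21 22
f 20 22 16
f 21 13 23
f 21 23 22
f 22 23 24
f 22 24 16
f 23 13 25
f 23 25 24
f 24 25 26
f 24 26 16
f 25 13 27
f 25 27 26
f 26 27 28
f 26 28 16
f 27 13 29
f 27 29 28
f 28 29 30
f 28 30 16
f 29 13 31
f 29 31 30
f 30 31 32
f 30 32 16
f 31 13 33
f 31 33 32
f 32 33 34
f 32 34 16
f 33 13 14
f 33 14 34
f 34 14 15
f 34 15 16
f 36 38 35
f 39 36 35
f 35 38 37
f 37 39 35
f 36 42 38
f 40 36 39
f 40 42 36
f 38 42 37
f 41 39 37
f 37 42 41
f 41 40 39
f 42 40 41



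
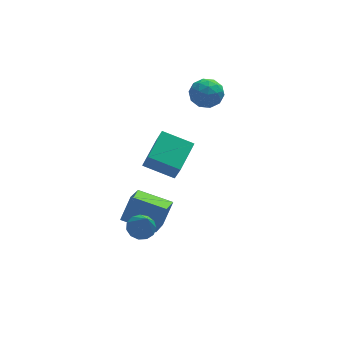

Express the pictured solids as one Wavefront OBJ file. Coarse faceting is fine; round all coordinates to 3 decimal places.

v -1.646 -0.681 -0.875
v -1.057 -0.197 0.311
v -1.063 0.715 -1.735
v -0.474 1.199 -0.549
v -0.126 -1.559 -1.271
v 0.463 -1.075 -0.085
v 0.457 -0.163 -2.131
v 1.046 0.321 -0.945
v -0.296 0.961 1.491
v -0.127 0.428 2.564
v 0.646 2.378 2.047
v 0.814 1.845 3.12
v 1.106 0.255 0.92
v 1.274 -0.278 1.993
v 2.047 1.672 1.476
v 2.216 1.139 2.549
v 3.445 4.536 3.433
v 4.049 3.864 3.402
v 2.651 3.776 4.398
v 3.255 3.104 4.367
v 3.476 3.894 4.747
v 3.967 4.364 4.151
v 2.733 3.276 3.649
v 3.224 3.746 3.053
v 3.609 3.086 3.535
v 4.069 3.467 4.214
v 2.631 4.173 3.586
v 3.091 4.554 4.265
v 3.817 4.267 3.333
v 2.883 3.373 4.467
v 3.013 3.837 4.691
v 3.369 3.443 4.673
v 3.769 4.56 3.773
v 4.124 4.166 3.754
v 3.787 4.183 4.546
v 2.576 3.474 4.046
v 2.931 3.08 4.027
v 3.331 4.197 3.127
v 3.687 3.803 3.109
v 2.913 3.457 3.254
v 3.914 3.414 3.392
v 3.447 2.968 3.96
v 3.14 3.069 3.538
v 3.428 3.345 3.187
v 4.184 3.639 3.791
v 3.717 3.192 4.359
v 3.847 3.656 4.583
v 4.135 3.932 4.232
v 3.925 3.181 3.87
v 2.983 4.448 3.441
v 2.516 4.001 4.009
v 2.565 3.708 3.568
v 2.853 3.984 3.217
v 3.253 4.672 3.84
v 2.786 4.226 4.408
v 3.272 4.295 4.613
v 3.56 4.571 4.262
v 2.775 4.459 3.93
v -0.929 -2.241 -0.082
v -0.277 -2.005 0.015
v -0.811 -3.179 1.402
v -0.517 -1.749 0.196
v -0.887 -1.649 0.288
v -1.27 -1.737 0.263
v -1.546 -1.985 0.128
v -1.625 -2.315 -0.074
v -1.483 -2.621 -0.278
v -1.165 -2.807 -0.421
v -0.773 -2.813 -0.456
v -0.429 -2.637 -0.372
v -0.245 -2.336 -0.196
f 2 4 1
f 5 2 1
f 1 4 3
f 3 5 1
f 2 8 4
f 6 2 5
f 6 8 2
f 4 8 3
f 7 5 3
f 3 8 7
f 7 6 5
f 8 6 7
f 10 12 9
f 13 10 9
f 9 12 11
f 11 13 9
f 10 16 12
f 14 10 13
f 14 16 10
f 12 16 11
f 15 13 11
f 11 16 15
f 15 14 13
f 16 14 15
f 17 54 33
f 54 28 57
f 33 57 22
f 54 57 33
f 17 33 29
f 33 22 34
f 29 34 18
f 33 34 29
f 17 29 38
f 29 18 39
f 38 39 24
f 29 39 38
f 17 38 50
f 38 24 53
f 50 53 27
f 38 53 50
f 17 50 54
f 50 27 58
f 54 58 28
f 50 58 54
f 18 34 45
f 34 22 48
f 45 48 26
f 34 48 45
f 22 57 35
f 57 28 56
f 35 56 21
f 57 56 35
f 28 58 55
f 58 27 51
f 55 51 19
f 58 51 55
f 27 53 52
f 53 24 40
f 52 40 23
f 53 40 52
f 24 39 44
f 39 18 41
f 44 41 25
f 39 41 44
f 20 46 32
f 46 26 47
f 32 47 21
f 46 47 32
f 20 32 30
f 32 21 31
f 30 31 19
f 32 31 30
f 20 30 37
f 30 19 36
f 37 36 23
f 30 36 37
f 20 37 42
f 37 23 43
f 42 43 25
f 37 43 42
f 20 42 46
f 42 25 49
f 46 49 26
f 42 49 46
f 21 47 35
f 47 26 48
f 35 48 22
f 47 48 35
f 19 31 55
f 31 21 56
f 55 56 28
f 31 56 55
f 23 36 52
f 36 19 51
f 52 51 27
f 36 51 52
f 25 43 44
f 43 23 40
f 44 40 24
f 43 40 44
f 26 49 45
f 49 25 41
f 45 41 18
f 49 41 45
f 60 59 62
f 60 62 61
f 62 59 63
f 62 63 61
f 63 59 64
f 63 64 61
f 64 59 65
f 64 65 61
f 65 59 66
f 65 66 61
f 66 59 67
f 66 67 61
f 67 59 68
f 67 68 61
f 68 59 69
f 68 69 61
f 69 59 70
f 69 70 61
f 70 59 71
f 70 71 61
f 71 59 60
f 71 60 61



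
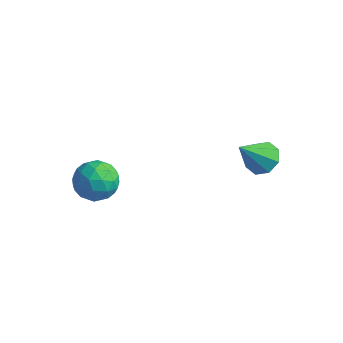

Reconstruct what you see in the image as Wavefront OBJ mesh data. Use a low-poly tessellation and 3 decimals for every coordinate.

v -3.705 -0.491 -0.853
v -2.569 -0.237 -0.945
v -3.331 -2.303 -1.235
v -2.195 -2.049 -1.327
v -2.721 -2 -0.286
v -2.953 -0.881 -0.05
v -2.947 -1.659 -2.13
v -3.179 -0.54 -1.894
v -2.101 -0.959 -1.734
v -1.962 -1.17 -0.595
v -3.938 -1.37 -1.585
v -3.799 -1.581 -0.446
v -3.17 -0.205 -0.866
v -2.73 -2.335 -1.314
v -3.039 -2.306 -0.702
v -2.372 -2.157 -0.757
v -3.395 -0.584 -0.34
v -2.728 -0.434 -0.394
v -2.817 -1.471 -0.006
v -3.172 -2.106 -1.786
v -2.505 -1.956 -1.84
v -3.528 -0.383 -1.423
v -2.861 -0.234 -1.478
v -3.083 -1.069 -2.174
v -2.227 -0.48 -1.384
v -2.007 -1.545 -1.608
v -2.45 -1.316 -2.08
v -2.585 -0.658 -1.941
v -2.145 -0.604 -0.714
v -1.925 -1.669 -0.938
v -2.235 -1.641 -0.326
v -2.371 -0.983 -0.188
v -1.87 -1.029 -1.178
v -3.975 -0.871 -1.242
v -3.755 -1.936 -1.466
v -3.529 -1.557 -1.992
v -3.665 -0.899 -1.854
v -3.893 -0.995 -0.572
v -3.673 -2.06 -0.796
v -3.315 -1.882 -0.239
v -3.45 -1.224 -0.1
v -4.03 -1.511 -1.002
v 2.147 4.584 -0.858
v 2.913 4.067 -1.08
v 1.733 3.276 0.758
v 3.064 4.6 -0.609
v 2.678 5.124 -0.284
v 1.982 5.332 -0.295
v 1.382 5.101 -0.636
v 1.231 4.568 -1.106
v 1.616 4.044 -1.431
v 2.313 3.837 -1.42
f 1 38 17
f 38 12 41
f 17 41 6
f 38 41 17
f 1 17 13
f 17 6 18
f 13 18 2
f 17 18 13
f 1 13 22
f 13 2 23
f 22 23 8
f 13 23 22
f 1 22 34
f 22 8 37
f 34 37 11
f 22 37 34
f 1 34 38
f 34 11 42
f 38 42 12
f 34 42 38
f 2 18 29
f 18 6 32
f 29 32 10
f 18 32 29
f 6 41 19
f 41 12 40
f 19 40 5
f 41 40 19
f 12 42 39
f 42 11 35
f 39 35 3
f 42 35 39
f 11 37 36
f 37 8 24
f 36 24 7
f 37 24 36
f 8 23 28
f 23 2 25
f 28 25 9
f 23 25 28
f 4 30 16
f 30 10 31
f 16 31 5
f 30 31 16
f 4 16 14
f 16 5 15
f 14 15 3
f 16 15 14
f 4 14 21
f 14 3 20
f 21 20 7
f 14 20 21
f 4 21 26
f 21 7 27
f 26 27 9
f 21 27 26
f 4 26 30
f 26 9 33
f 30 33 10
f 26 33 30
f 5 31 19
f 31 10 32
f 19 32 6
f 31 32 19
f 3 15 39
f 15 5 40
f 39 40 12
f 15 40 39
f 7 20 36
f 20 3 35
f 36 35 11
f 20 35 36
f 9 27 28
f 27 7 24
f 28 24 8
f 27 24 28
f 10 33 29
f 33 9 25
f 29 25 2
f 33 25 29
f 44 43 46
f 44 46 45
f 46 43 47
f 46 47 45
f 47 43 48
f 47 48 45
f 48 43 49
f 48 49 45
f 49 43 50
f 49 50 45
f 50 43 51
f 50 51 45
f 51 43 52
f 51 52 45
f 52 43 44
f 52 44 45



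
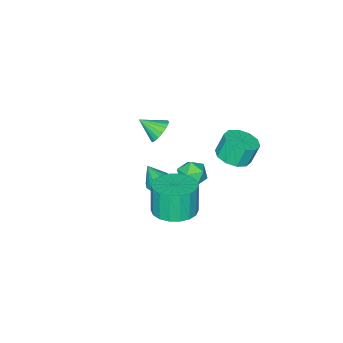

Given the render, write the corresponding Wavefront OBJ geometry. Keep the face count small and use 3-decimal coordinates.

v -2.138 3.676 1.945
v -1.449 3.388 2.231
v -1.773 3.576 3.201
v -2.462 3.864 2.915
v -1.392 3.873 2.156
v -1.716 4.061 3.126
v -1.62 4.283 2
v -1.944 4.471 2.97
v -2.046 4.461 1.823
v -2.37 4.65 2.793
v -2.507 4.339 1.693
v -2.831 4.528 2.663
v -2.827 3.964 1.659
v -3.151 4.152 2.629
v -2.884 3.479 1.734
v -3.208 3.667 2.704
v -2.656 3.069 1.89
v -2.98 3.257 2.86
v -2.23 2.89 2.067
v -2.554 3.079 3.037
v -1.769 3.012 2.197
v -2.093 3.201 3.167
v -3.547 -1.603 -0.589
v -2.929 -1.363 -0.69
v -3.113 -2.457 0.029
v -3.014 -1.225 -0.44
v -3.205 -1.161 -0.219
v -3.463 -1.186 -0.072
v -3.737 -1.293 -0.027
v -3.974 -1.461 -0.093
v -4.127 -1.657 -0.258
v -4.164 -1.843 -0.488
v -4.079 -1.981 -0.739
v -3.889 -2.044 -0.959
v -3.631 -2.02 -1.107
v -3.356 -1.913 -1.152
v -3.119 -1.745 -1.085
v -2.967 -1.548 -0.92
v 0.169 2.481 -0.816
v 0.817 1.733 -0.814
v 0.6 1.551 0.659
v -0.049 2.299 0.656
v 1.071 2.083 -0.733
v 0.854 1.901 0.74
v 1.147 2.512 -0.668
v 0.93 2.33 0.805
v 1.029 2.936 -0.634
v 0.812 2.753 0.839
v 0.74 3.269 -0.635
v 0.523 3.086 0.838
v 0.339 3.446 -0.672
v 0.122 3.263 0.801
v -0.097 3.432 -0.738
v -0.314 3.249 0.735
v -0.48 3.229 -0.819
v -0.697 3.047 0.654
v -0.734 2.879 -0.9
v -0.951 2.697 0.573
v -0.81 2.45 -0.965
v -1.027 2.268 0.508
v -0.692 2.027 -0.999
v -0.909 1.844 0.474
v -0.403 1.694 -0.998
v -0.62 1.511 0.475
v -0.002 1.517 -0.961
v -0.219 1.334 0.512
v 0.434 1.531 -0.895
v 0.217 1.348 0.578
v -3.904 0.841 -2.7
v -3.153 0.883 -2.619
v -3.887 -0.303 -2.261
v -3.136 -0.261 -2.18
v -3.588 0.154 -1.736
v -3.598 0.86 -2.008
v -3.442 -0.28 -2.872
v -3.452 0.426 -3.144
v -2.867 0.19 -2.726
v -2.957 0.458 -2.024
v -4.083 0.122 -2.856
v -4.173 0.39 -2.154
v -1.652 -0.019 -1.837
v -1.137 -0.26 -2.059
v -1.288 -0.341 -0.643
v -1.067 0.042 -1.999
v -1.153 0.328 -1.896
v -1.373 0.52 -1.777
v -1.668 0.569 -1.674
v -1.958 0.46 -1.615
v -2.167 0.222 -1.616
v -2.237 -0.08 -1.676
v -2.151 -0.365 -1.779
v -1.931 -0.558 -1.898
v -1.636 -0.606 -2.001
v -1.346 -0.497 -2.06
f 2 1 5
f 2 5 3
f 3 5 6
f 3 6 4
f 5 1 7
f 5 7 6
f 6 7 8
f 6 8 4
f 7 1 9
f 7 9 8
f 8 9 10
f 8 10 4
f 9 1 11
f 9 11 10
f 10 11 12
f 10 12 4
f 11 1 13
f 11 13 12
f 12 13 14
f 12 14 4
f 13 1 15
f 13 15 14
f 14 15 16
f 14 16 4
f 15 1 17
f 15 17 16
f 16 17 18
f 16 18 4
f 17 1 19
f 17 19 18
f 18 19 20
f 18 20 4
f 19 1 21
f 19 21 20
f 20 21 22
f 20 22 4
f 21 1 2
f 21 2 22
f 22 2 3
f 22 3 4
f 24 23 26
f 24 26 25
f 26 23 27
f 26 27 25
f 27 23 28
f 27 28 25
f 28 23 29
f 28 29 25
f 29 23 30
f 29 30 25
f 30 23 31
f 30 31 25
f 31 23 32
f 31 32 25
f 32 23 33
f 32 33 25
f 33 23 34
f 33 34 25
f 34 23 35
f 34 35 25
f 35 23 36
f 35 36 25
f 36 23 37
f 36 37 25
f 37 23 38
f 37 38 25
f 38 23 24
f 38 24 25
f 40 39 43
f 40 43 41
f 41 43 44
f 41 44 42
f 43 39 45
f 43 45 44
f 44 45 46
f 44 46 42
f 45 39 47
f 45 47 46
f 46 47 48
f 46 48 42
f 47 39 49
f 47 49 48
f 48 49 50
f 48 50 42
f 49 39 51
f 49 51 50
f 50 51 52
f 50 52 42
f 51 39 53
f 51 53 52
f 52 53 54
f 52 54 42
f 53 39 55
f 53 55 54
f 54 55 56
f 54 56 42
f 55 39 57
f 55 57 56
f 56 57 58
f 56 58 42
f 57 39 59
f 57 59 58
f 58 59 60
f 58 60 42
f 59 39 61
f 59 61 60
f 60 61 62
f 60 62 42
f 61 39 63
f 61 63 62
f 62 63 64
f 62 64 42
f 63 39 65
f 63 65 64
f 64 65 66
f 64 66 42
f 65 39 67
f 65 67 66
f 66 67 68
f 66 68 42
f 67 39 40
f 67 40 68
f 68 40 41
f 68 41 42
f 69 80 74
f 69 74 70
f 69 70 76
f 69 76 79
f 69 79 80
f 70 74 78
f 74 80 73
f 80 79 71
f 79 76 75
f 76 70 77
f 72 78 73
f 72 73 71
f 72 71 75
f 72 75 77
f 72 77 78
f 73 78 74
f 71 73 80
f 75 71 79
f 77 75 76
f 78 77 70
f 82 81 84
f 82 84 83
f 84 81 85
f 84 85 83
f 85 81 86
f 85 86 83
f 86 81 87
f 86 87 83
f 87 81 88
f 87 88 83
f 88 81 89
f 88 89 83
f 89 81 90
f 89 90 83
f 90 81 91
f 90 91 83
f 91 81 92
f 91 92 83
f 92 81 93
f 92 93 83
f 93 81 94
f 93 94 83
f 94 81 82
f 94 82 83



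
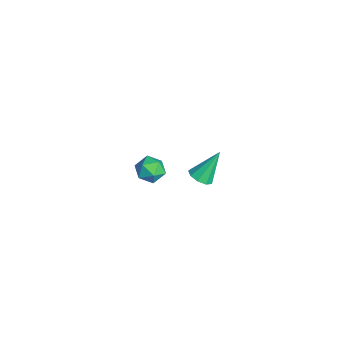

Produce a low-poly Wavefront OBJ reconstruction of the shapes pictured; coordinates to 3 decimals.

v 3.869 -0.555 2.985
v 4.381 -0.787 3.222
v 3.631 0.315 4.355
v 4.466 -0.436 3.013
v 4.272 -0.14 2.792
v 3.889 -0.039 2.661
v 3.497 -0.179 2.682
v 3.278 -0.495 2.844
v 3.336 -0.839 3.073
v 3.643 -1.05 3.261
v 4.056 -1.03 3.319
v -2.075 -1.376 -1.876
v -1.469 -1.729 -2.282
v -2.931 -1.831 -2.758
v -2.325 -2.184 -3.164
v -2.542 -2.465 -2.436
v -2.013 -2.183 -1.891
v -2.387 -1.377 -3.149
v -1.858 -1.095 -2.604
v -1.662 -1.729 -3.069
v -1.758 -2.401 -2.628
v -2.642 -1.159 -2.412
v -2.738 -1.831 -1.971
f 2 1 4
f 2 4 3
f 4 1 5
f 4 5 3
f 5 1 6
f 5 6 3
f 6 1 7
f 6 7 3
f 7 1 8
f 7 8 3
f 8 1 9
f 8 9 3
f 9 1 10
f 9 10 3
f 10 1 11
f 10 11 3
f 11 1 2
f 11 2 3
f 12 23 17
f 12 17 13
f 12 13 19
f 12 19 22
f 12 22 23
f 13 17 21
f 17 23 16
f 23 22 14
f 22 19 18
f 19 13 20
f 15 21 16
f 15 16 14
f 15 14 18
f 15 18 20
f 15 20 21
f 16 21 17
f 14 16 23
f 18 14 22
f 20 18 19
f 21 20 13

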